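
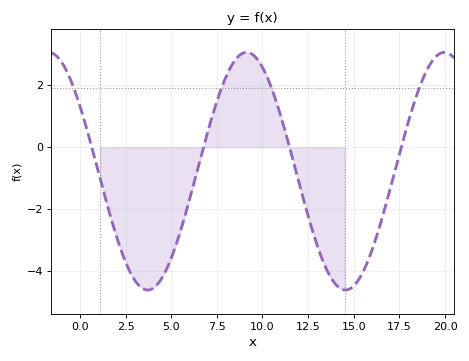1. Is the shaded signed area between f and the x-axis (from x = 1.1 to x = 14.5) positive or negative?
negative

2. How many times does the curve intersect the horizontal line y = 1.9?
4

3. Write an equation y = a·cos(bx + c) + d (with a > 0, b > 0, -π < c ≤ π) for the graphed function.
y = 3.83cos(0.58x + 0.99) - 0.77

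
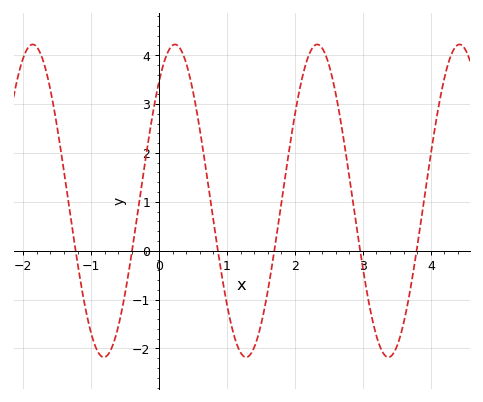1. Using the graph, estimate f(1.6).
-0.822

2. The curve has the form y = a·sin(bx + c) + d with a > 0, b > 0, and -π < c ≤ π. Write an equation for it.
y = 3.2sin(3x + 0.87) + 1.02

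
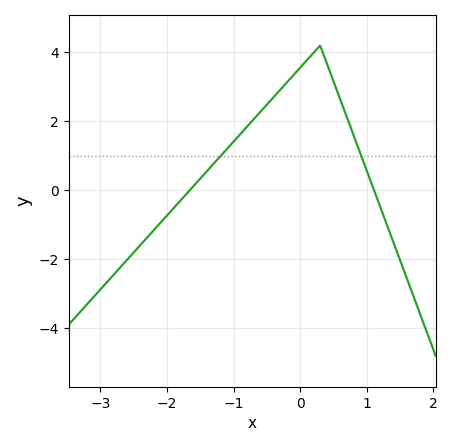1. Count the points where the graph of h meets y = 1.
2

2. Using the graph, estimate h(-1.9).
-0.6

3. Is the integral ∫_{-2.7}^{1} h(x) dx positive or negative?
positive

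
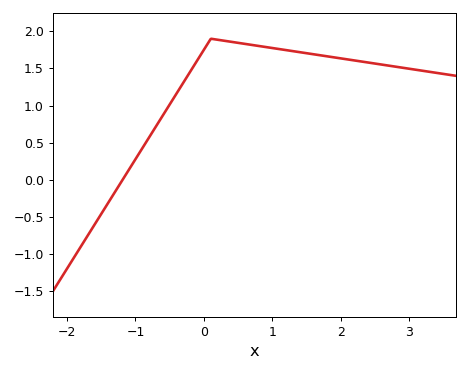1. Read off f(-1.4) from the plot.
-0.31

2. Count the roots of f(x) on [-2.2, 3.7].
1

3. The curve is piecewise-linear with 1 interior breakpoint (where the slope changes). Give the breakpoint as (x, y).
(0.1, 1.9)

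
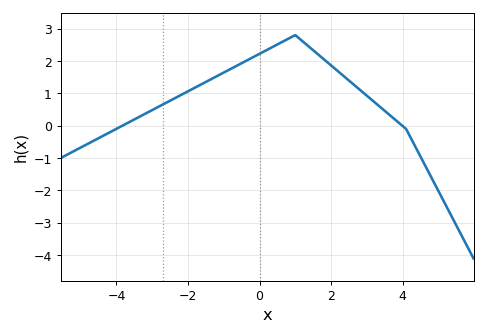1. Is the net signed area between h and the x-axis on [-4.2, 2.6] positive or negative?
positive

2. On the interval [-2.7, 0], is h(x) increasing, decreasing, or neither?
increasing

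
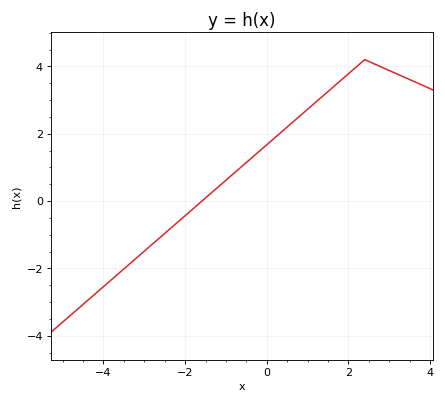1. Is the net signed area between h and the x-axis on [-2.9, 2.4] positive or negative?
positive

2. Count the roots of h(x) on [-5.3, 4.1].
1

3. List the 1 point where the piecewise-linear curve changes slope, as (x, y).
(2.4, 4.2)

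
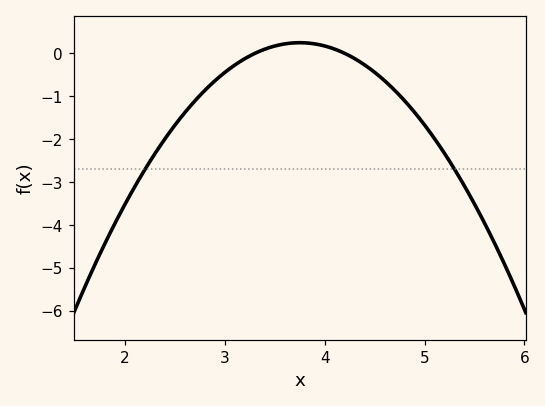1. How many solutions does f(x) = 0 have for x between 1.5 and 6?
2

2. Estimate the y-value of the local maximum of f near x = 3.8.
0.2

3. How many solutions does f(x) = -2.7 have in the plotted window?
2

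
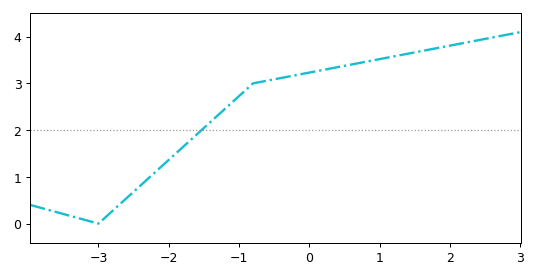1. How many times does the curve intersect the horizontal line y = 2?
1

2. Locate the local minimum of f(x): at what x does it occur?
-3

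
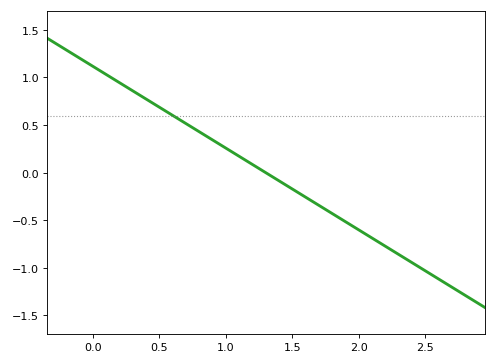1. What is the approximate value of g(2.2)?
-0.75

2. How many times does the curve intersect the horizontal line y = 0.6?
1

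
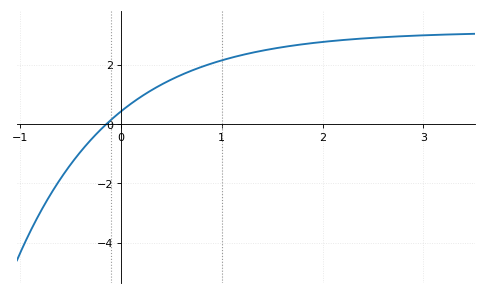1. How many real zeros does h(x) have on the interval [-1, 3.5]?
1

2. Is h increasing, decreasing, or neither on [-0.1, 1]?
increasing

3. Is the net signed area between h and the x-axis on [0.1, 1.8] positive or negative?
positive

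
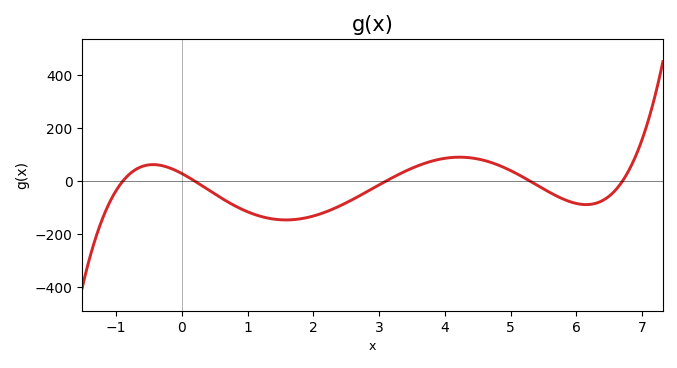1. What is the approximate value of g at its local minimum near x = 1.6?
-140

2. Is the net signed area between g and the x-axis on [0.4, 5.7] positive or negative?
negative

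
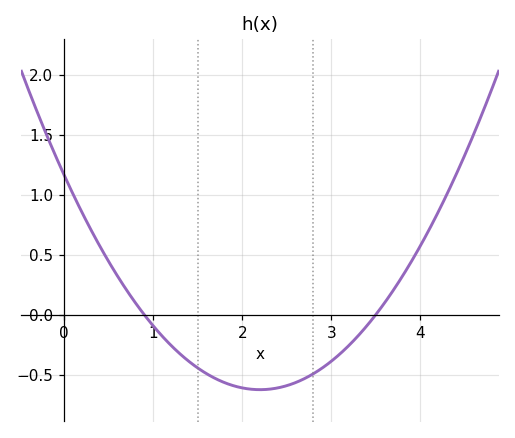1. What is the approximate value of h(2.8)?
-0.5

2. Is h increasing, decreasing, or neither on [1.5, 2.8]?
neither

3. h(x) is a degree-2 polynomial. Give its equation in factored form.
y = 0.37(x - 0.9)(x - 3.5)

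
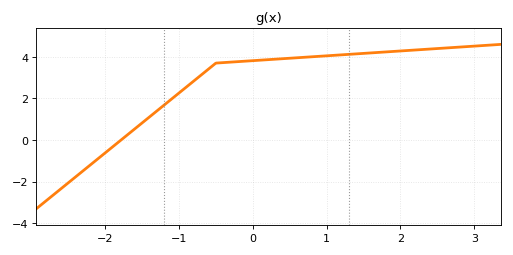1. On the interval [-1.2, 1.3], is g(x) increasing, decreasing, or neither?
increasing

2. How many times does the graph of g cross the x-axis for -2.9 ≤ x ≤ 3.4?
1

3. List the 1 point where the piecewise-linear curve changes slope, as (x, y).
(-0.5, 3.7)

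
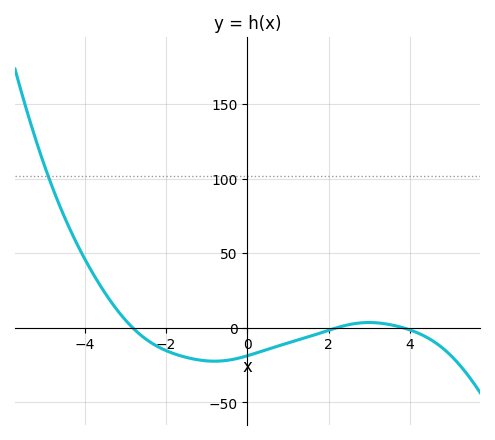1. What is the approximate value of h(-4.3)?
60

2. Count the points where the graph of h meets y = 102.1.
1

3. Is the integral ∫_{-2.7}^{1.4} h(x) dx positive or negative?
negative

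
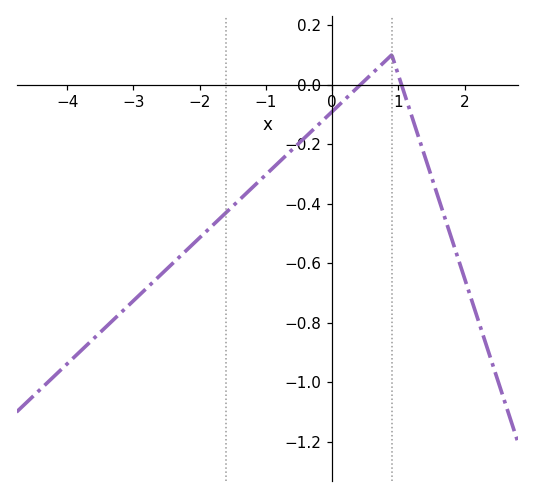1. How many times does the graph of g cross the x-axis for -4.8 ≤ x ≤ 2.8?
2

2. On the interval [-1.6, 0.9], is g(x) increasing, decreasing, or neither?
increasing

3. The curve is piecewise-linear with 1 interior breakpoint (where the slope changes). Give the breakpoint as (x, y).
(0.9, 0.1)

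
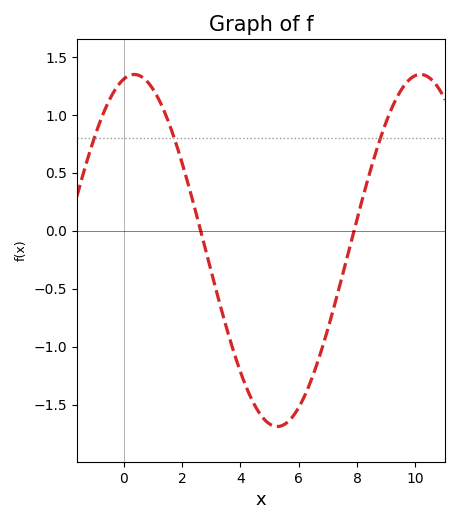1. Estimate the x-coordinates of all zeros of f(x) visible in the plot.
2.6, 7.8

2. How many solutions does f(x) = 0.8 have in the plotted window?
3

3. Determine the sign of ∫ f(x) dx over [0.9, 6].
negative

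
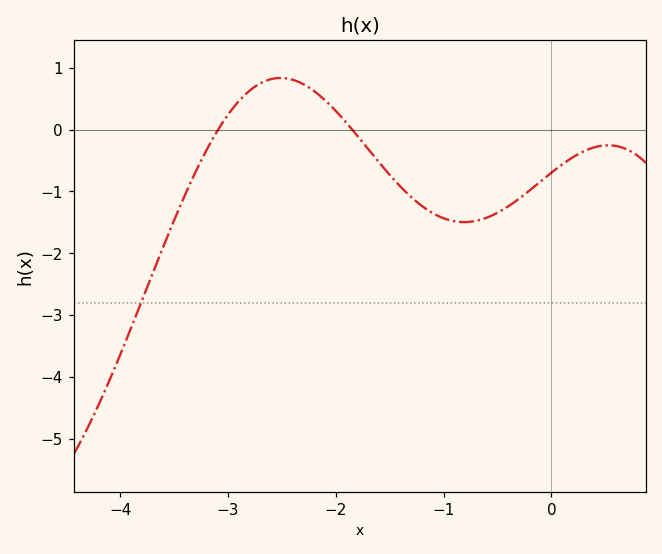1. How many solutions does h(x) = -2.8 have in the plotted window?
1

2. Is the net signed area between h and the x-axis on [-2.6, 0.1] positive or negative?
negative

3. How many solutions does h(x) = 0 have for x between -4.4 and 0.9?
2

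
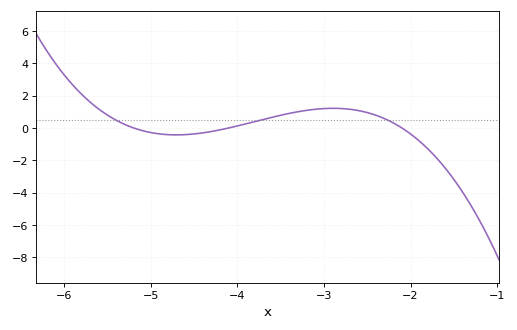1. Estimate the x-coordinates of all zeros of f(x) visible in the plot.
-5.2, -4.1, -2.1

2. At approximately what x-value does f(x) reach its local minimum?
-4.71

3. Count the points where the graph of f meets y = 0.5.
3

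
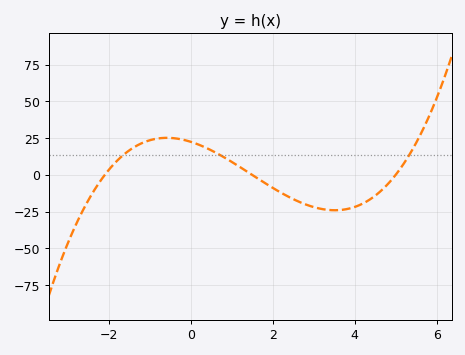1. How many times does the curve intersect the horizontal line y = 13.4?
3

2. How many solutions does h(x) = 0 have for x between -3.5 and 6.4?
3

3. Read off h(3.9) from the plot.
-22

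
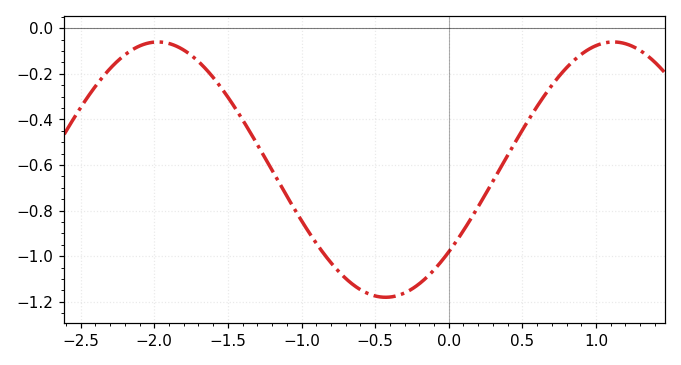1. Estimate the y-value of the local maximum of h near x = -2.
-0.06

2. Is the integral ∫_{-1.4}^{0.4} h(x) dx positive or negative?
negative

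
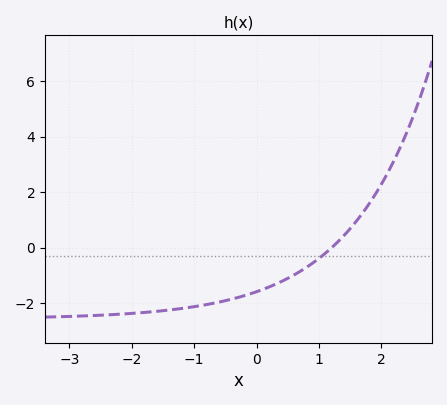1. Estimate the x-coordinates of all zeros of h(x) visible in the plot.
1.2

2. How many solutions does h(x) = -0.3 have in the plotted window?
1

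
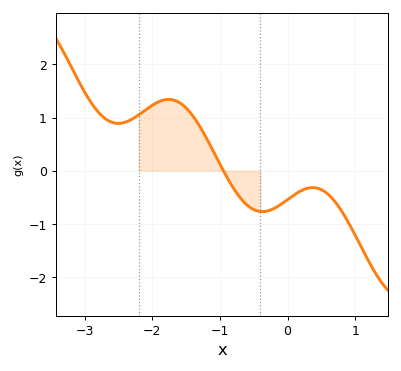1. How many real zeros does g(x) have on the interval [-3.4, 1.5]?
1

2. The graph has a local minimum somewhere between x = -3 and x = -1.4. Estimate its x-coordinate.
-2.5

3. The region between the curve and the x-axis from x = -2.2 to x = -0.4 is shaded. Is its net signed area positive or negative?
positive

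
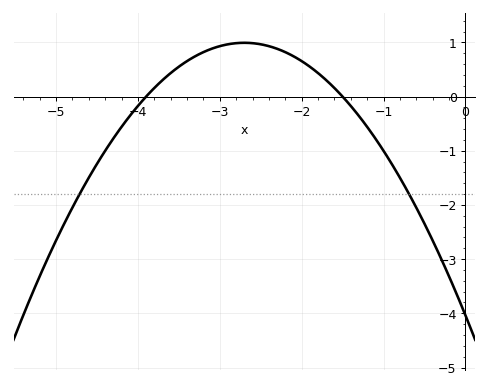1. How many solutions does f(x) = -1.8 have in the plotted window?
2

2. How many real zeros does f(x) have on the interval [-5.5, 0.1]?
2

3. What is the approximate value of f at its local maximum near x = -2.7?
1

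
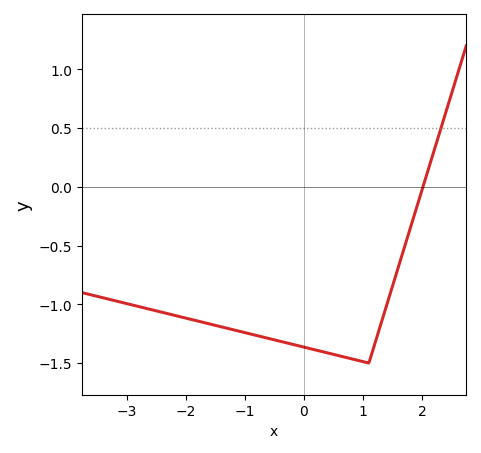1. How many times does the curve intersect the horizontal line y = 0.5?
1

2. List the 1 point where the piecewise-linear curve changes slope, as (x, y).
(1.1, -1.5)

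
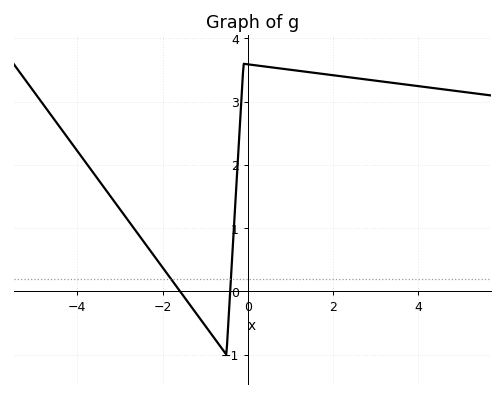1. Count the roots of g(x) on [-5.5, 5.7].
2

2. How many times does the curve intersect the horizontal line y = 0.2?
2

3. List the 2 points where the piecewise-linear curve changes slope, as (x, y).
(-0.5, -1); (-0.1, 3.6)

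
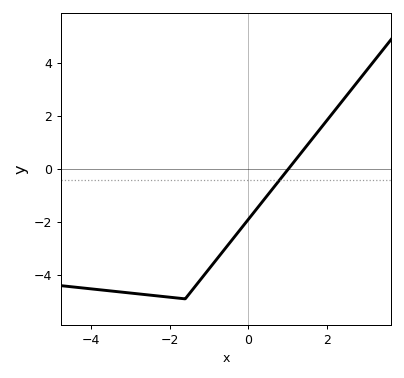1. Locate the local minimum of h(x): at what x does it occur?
-1.6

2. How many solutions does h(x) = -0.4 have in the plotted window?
1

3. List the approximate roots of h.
1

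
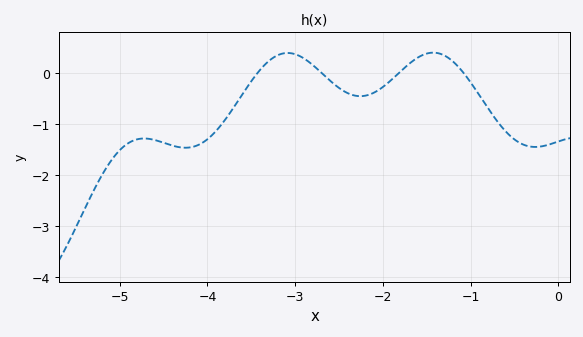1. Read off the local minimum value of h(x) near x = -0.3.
-1.44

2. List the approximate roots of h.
-3.43, -2.69, -1.82, -1.08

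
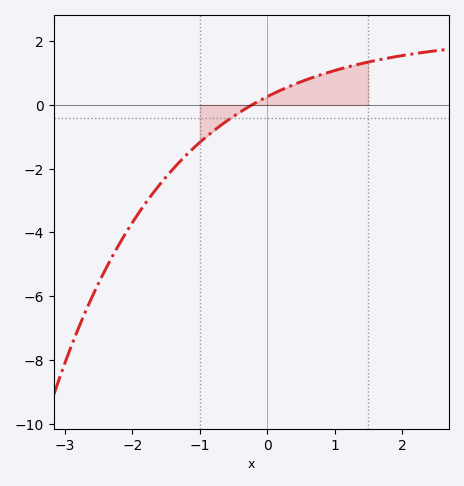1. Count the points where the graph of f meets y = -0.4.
1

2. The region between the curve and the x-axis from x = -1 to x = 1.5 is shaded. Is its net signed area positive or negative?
positive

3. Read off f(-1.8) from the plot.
-3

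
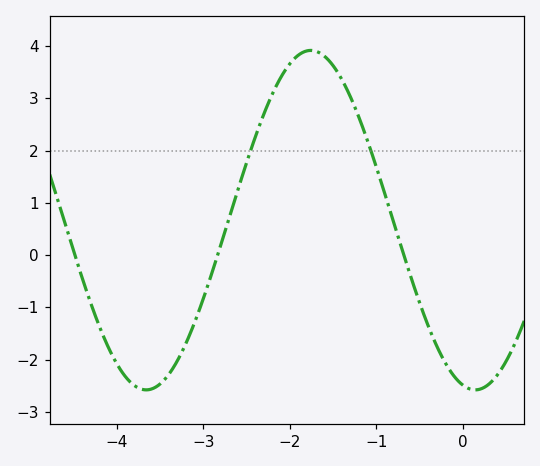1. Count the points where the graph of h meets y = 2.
2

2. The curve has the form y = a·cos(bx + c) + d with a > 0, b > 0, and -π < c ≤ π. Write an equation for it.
y = 3.25cos(1.6x + 2.9) + 0.67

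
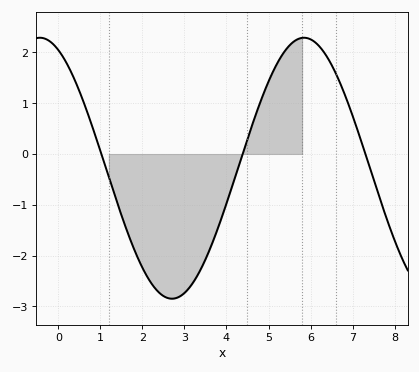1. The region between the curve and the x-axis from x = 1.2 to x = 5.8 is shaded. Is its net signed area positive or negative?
negative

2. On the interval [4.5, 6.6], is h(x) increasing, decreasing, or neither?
neither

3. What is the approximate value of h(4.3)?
-0.211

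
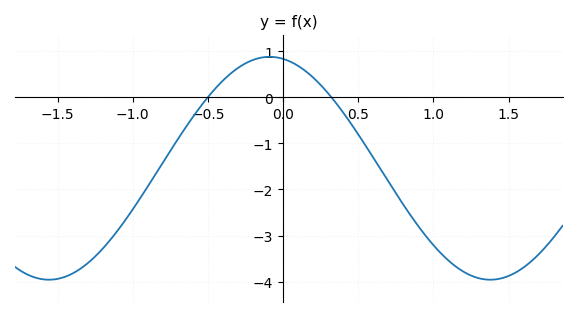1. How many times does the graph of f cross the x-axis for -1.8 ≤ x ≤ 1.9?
2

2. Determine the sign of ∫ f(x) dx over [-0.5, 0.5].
positive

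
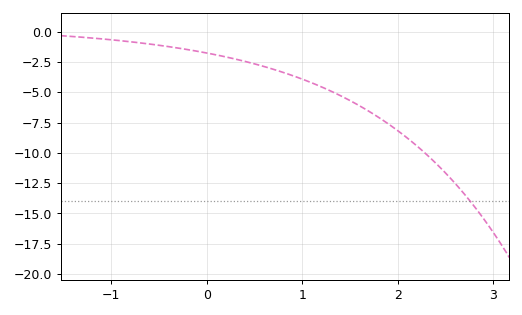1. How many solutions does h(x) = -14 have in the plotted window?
1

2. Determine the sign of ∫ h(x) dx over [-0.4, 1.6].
negative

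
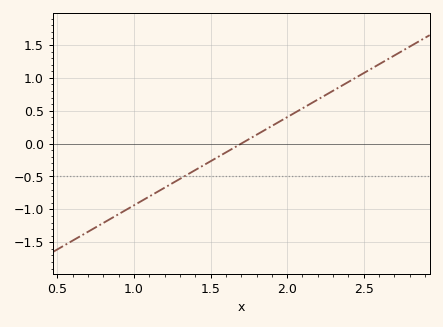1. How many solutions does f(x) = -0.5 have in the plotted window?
1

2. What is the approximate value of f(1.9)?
0.268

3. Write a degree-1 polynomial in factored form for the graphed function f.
y = 1.34(x - 1.7)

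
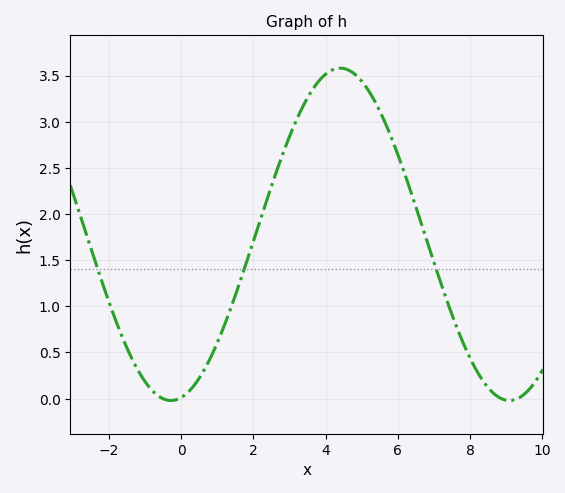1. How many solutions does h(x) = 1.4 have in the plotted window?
3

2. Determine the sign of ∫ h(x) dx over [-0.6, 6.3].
positive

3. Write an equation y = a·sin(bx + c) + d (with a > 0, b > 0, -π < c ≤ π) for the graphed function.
y = 1.8sin(0.67x - 1.38) + 1.78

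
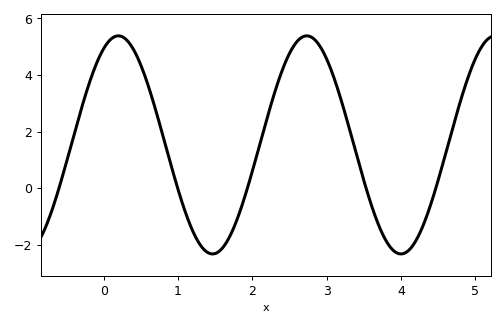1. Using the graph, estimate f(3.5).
0.261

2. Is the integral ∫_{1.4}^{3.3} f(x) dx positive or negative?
positive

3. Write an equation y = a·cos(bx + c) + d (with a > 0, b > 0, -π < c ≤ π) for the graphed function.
y = 3.85cos(2.48x - 0.49) + 1.53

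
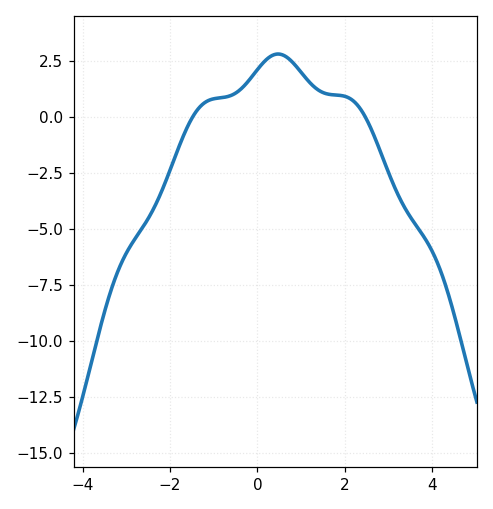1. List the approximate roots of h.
-1.4, 2.4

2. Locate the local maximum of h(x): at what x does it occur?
0.4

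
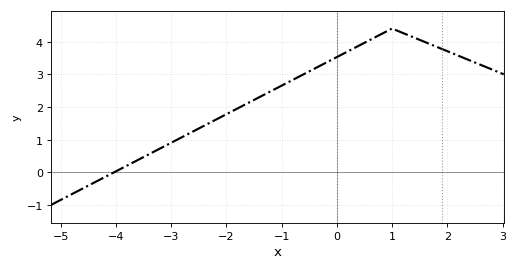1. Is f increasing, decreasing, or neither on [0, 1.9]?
neither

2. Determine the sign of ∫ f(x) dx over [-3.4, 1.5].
positive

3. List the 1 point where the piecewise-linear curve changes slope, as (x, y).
(1, 4.4)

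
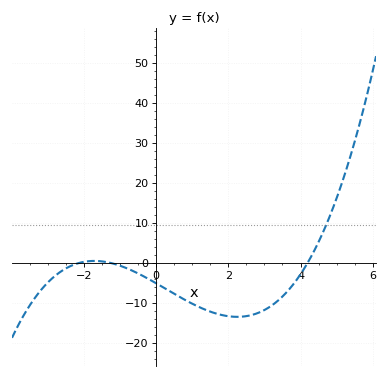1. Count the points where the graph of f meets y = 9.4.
1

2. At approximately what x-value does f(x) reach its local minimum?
2.2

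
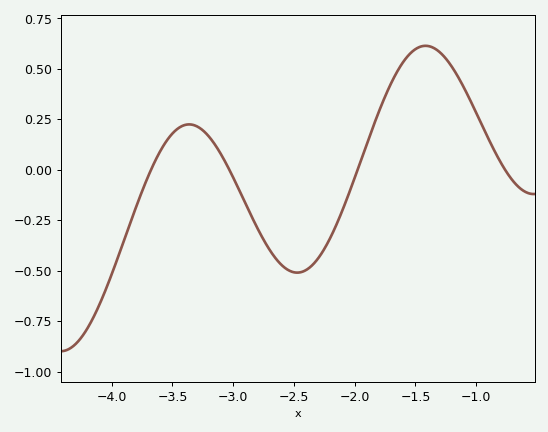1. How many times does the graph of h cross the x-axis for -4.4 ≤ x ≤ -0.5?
4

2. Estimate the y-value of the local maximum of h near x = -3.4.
0.22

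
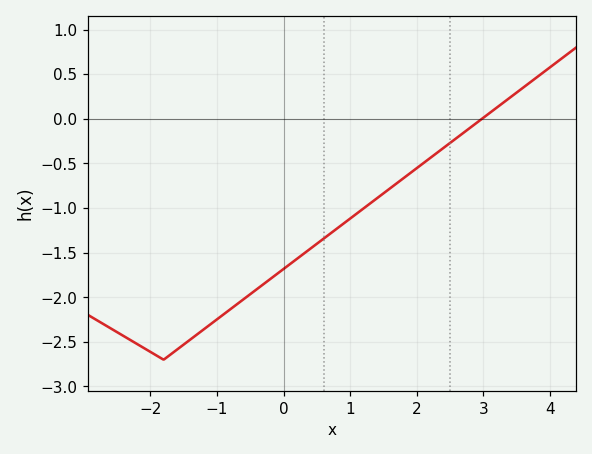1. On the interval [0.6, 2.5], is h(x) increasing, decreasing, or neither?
increasing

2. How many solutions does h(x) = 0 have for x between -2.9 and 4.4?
1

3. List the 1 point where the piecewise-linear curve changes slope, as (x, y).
(-1.8, -2.7)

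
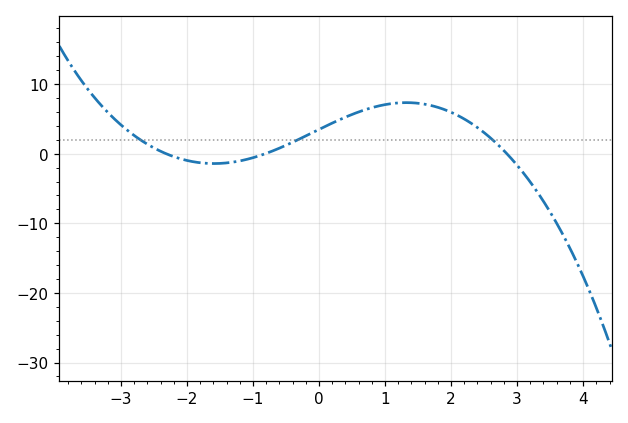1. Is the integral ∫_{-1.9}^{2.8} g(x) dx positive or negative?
positive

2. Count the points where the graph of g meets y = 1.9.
3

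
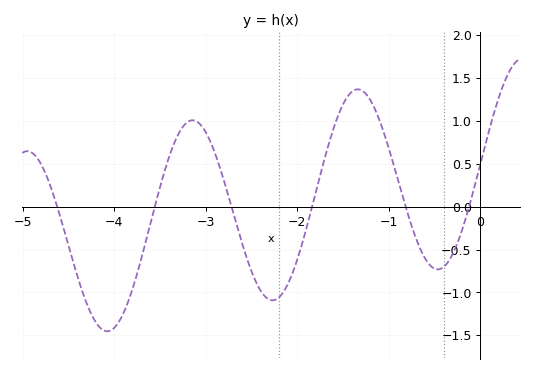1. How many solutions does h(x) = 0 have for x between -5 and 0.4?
6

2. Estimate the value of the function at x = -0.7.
-0.4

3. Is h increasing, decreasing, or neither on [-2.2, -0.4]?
neither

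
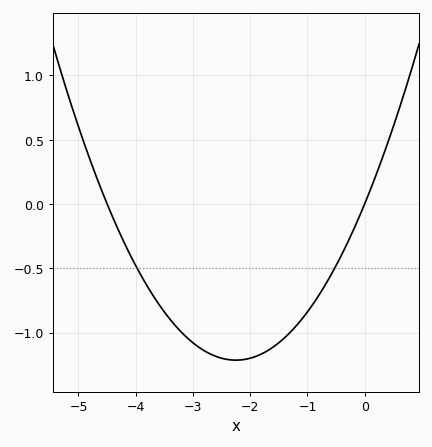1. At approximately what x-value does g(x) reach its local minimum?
-2.25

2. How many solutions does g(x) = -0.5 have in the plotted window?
2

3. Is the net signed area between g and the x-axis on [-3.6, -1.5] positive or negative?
negative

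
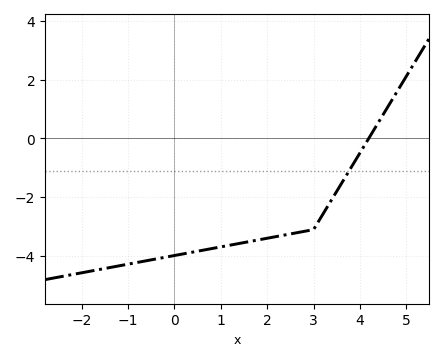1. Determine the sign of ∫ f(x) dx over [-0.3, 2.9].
negative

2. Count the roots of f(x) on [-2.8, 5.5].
1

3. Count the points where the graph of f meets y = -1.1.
1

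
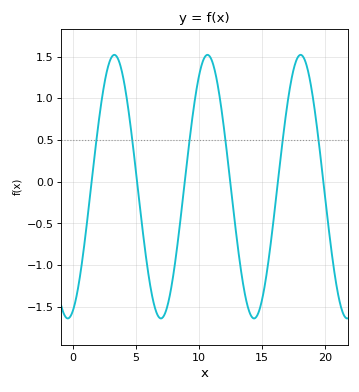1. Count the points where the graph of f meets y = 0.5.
6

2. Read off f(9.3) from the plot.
0.55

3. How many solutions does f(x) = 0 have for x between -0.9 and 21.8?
6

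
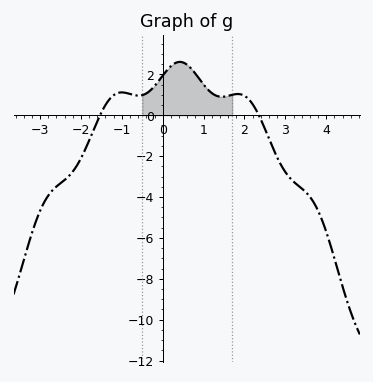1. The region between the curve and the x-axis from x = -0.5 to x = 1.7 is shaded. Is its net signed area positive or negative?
positive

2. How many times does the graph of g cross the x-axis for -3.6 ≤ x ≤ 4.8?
2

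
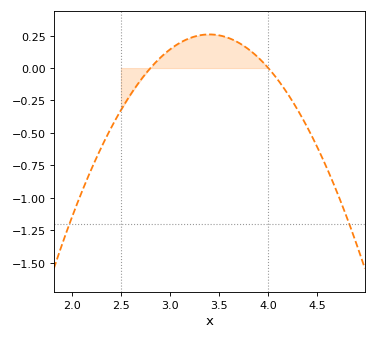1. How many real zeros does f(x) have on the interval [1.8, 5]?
2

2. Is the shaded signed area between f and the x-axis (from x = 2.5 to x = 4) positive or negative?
positive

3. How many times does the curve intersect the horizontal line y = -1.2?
2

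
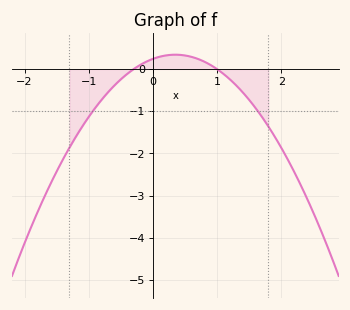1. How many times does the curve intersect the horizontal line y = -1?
2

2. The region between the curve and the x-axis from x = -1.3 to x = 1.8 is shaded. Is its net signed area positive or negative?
negative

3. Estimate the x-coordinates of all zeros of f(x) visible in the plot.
-0.3, 1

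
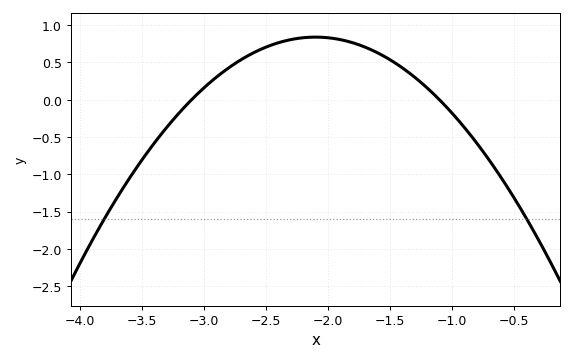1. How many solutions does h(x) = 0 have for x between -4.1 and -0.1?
2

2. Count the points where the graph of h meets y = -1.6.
2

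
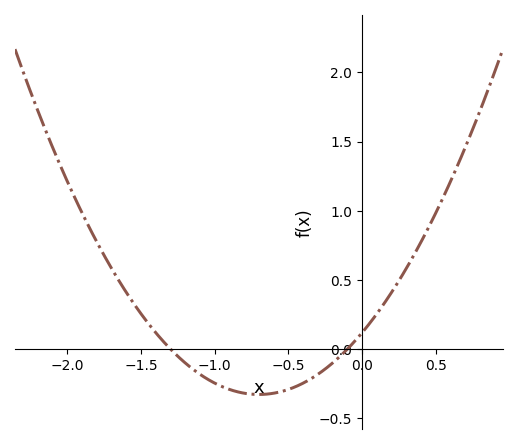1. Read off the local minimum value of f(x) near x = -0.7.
-0.35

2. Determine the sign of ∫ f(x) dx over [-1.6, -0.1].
negative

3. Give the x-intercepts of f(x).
-1.3, -0.1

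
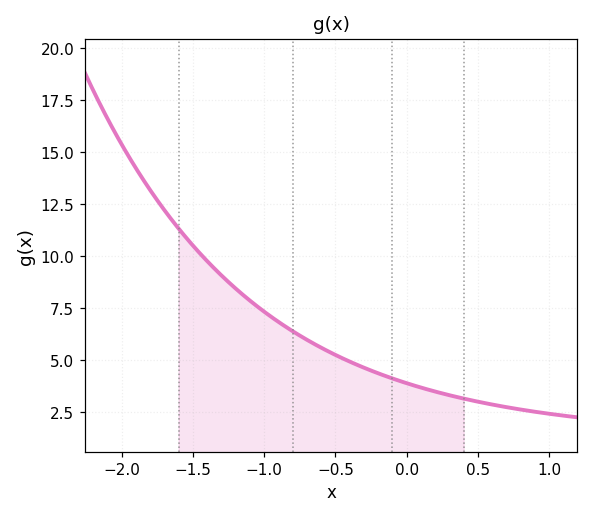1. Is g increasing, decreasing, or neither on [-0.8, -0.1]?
decreasing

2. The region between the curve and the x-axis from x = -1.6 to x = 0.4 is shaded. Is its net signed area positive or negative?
positive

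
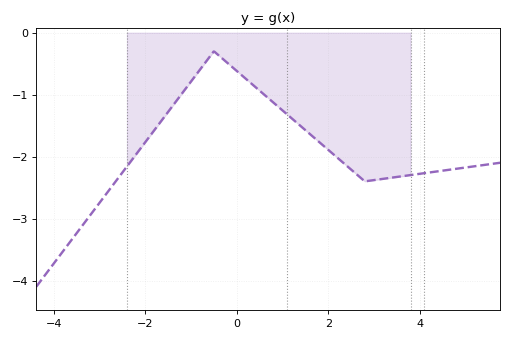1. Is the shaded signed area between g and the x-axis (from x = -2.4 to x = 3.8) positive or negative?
negative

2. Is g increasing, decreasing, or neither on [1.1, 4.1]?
neither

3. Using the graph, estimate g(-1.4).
-1.2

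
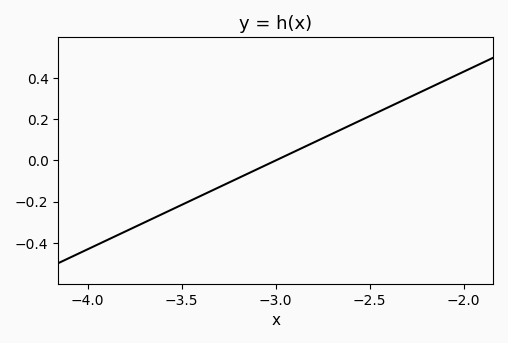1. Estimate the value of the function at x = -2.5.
0.22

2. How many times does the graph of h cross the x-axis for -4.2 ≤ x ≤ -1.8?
1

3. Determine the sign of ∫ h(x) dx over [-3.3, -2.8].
negative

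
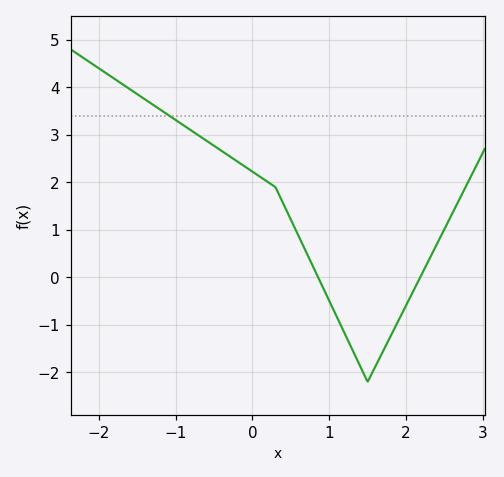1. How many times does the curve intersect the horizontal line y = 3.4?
1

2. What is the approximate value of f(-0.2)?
2.44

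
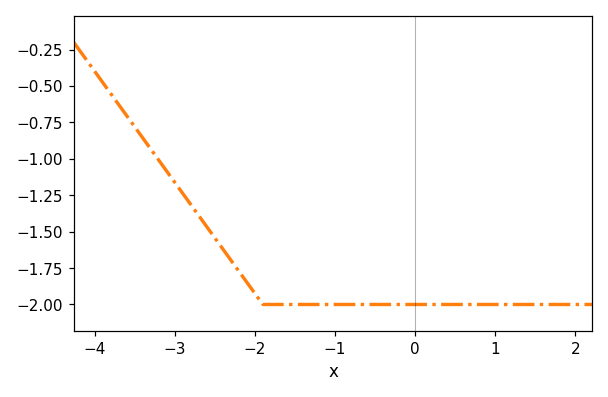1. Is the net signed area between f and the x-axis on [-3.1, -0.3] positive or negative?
negative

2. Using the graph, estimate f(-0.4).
-2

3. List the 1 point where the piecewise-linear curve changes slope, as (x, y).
(-1.9, -2)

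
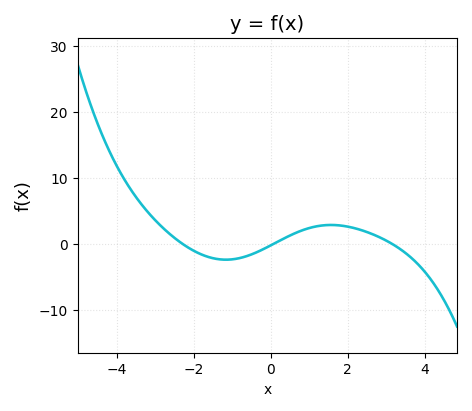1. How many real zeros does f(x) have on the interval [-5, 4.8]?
3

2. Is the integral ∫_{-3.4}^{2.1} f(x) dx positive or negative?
positive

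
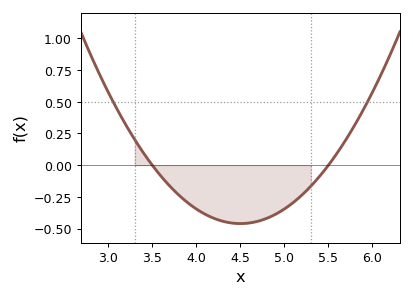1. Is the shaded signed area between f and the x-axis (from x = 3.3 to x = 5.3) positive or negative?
negative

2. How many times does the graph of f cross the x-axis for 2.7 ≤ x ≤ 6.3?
2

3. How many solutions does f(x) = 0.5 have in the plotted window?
2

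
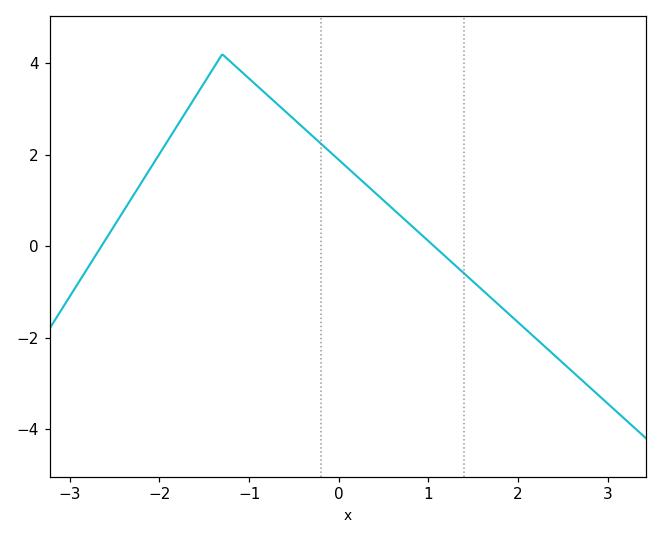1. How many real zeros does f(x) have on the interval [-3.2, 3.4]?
2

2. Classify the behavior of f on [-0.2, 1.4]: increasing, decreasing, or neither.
decreasing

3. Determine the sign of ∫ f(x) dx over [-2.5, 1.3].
positive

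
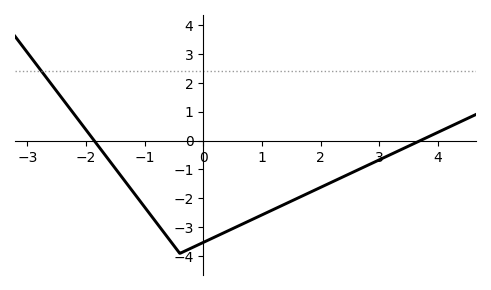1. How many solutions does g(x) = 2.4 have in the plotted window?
1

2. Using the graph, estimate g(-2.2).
0.906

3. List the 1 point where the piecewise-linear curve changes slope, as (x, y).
(-0.4, -3.9)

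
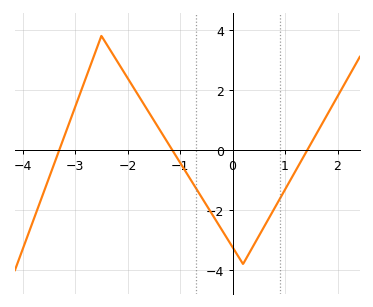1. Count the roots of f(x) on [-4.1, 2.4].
3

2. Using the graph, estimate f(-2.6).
3.33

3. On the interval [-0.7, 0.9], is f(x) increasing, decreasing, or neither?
neither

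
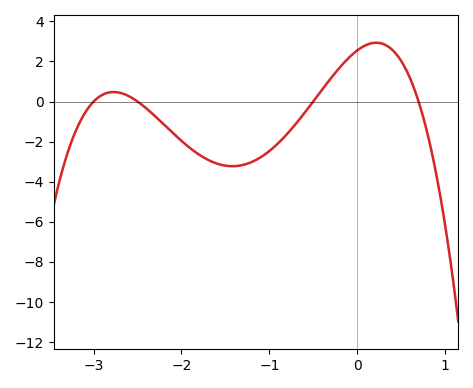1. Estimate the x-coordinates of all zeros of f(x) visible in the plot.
-3, -2.5, -0.5, 0.7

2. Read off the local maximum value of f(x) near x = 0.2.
3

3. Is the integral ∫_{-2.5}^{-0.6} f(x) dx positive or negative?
negative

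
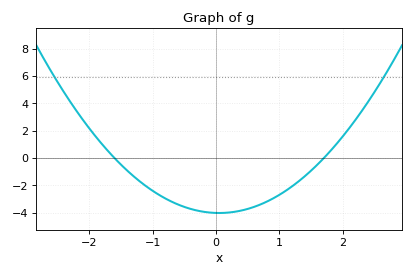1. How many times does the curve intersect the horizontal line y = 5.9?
2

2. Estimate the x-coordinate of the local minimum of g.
0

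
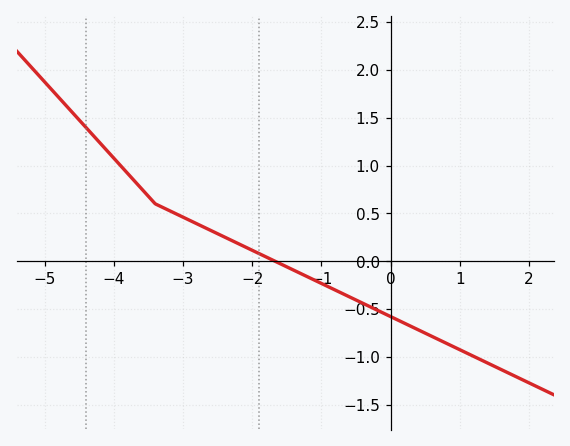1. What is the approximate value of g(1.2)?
-1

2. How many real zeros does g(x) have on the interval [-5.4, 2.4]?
1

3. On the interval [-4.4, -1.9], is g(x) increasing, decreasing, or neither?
decreasing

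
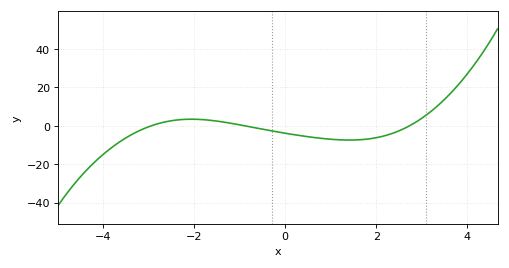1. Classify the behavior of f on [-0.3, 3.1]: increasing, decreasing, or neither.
neither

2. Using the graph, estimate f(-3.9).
-13.1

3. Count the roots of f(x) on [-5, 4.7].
3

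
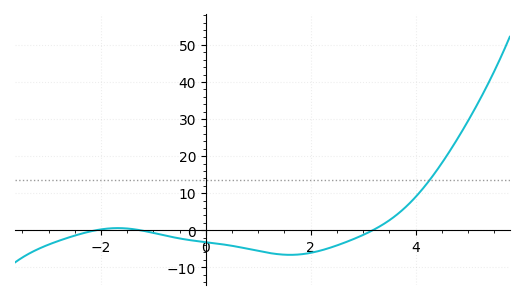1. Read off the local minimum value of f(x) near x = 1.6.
-6.64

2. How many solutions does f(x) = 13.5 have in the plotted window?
1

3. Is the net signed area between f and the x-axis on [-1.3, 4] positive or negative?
negative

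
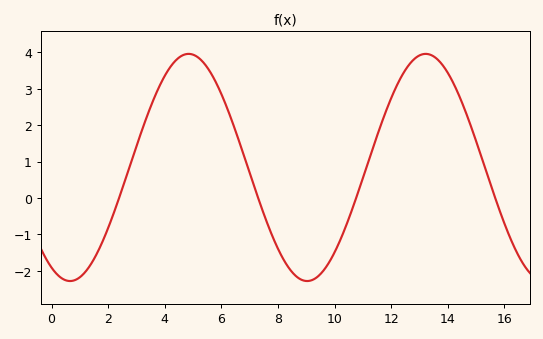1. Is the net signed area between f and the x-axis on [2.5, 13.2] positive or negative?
positive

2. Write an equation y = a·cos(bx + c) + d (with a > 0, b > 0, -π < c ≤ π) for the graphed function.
y = 3.12cos(0.75x + 2.65) + 0.84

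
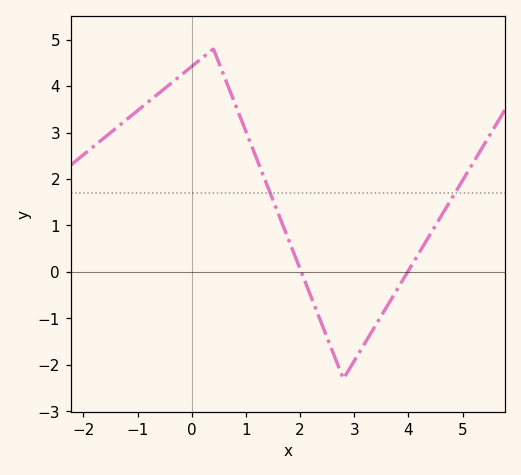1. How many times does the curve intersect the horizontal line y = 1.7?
2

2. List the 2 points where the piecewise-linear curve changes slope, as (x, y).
(0.4, 4.8); (2.8, -2.3)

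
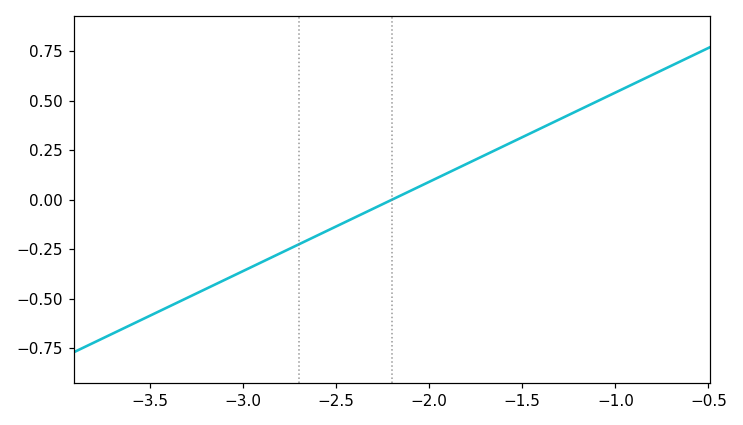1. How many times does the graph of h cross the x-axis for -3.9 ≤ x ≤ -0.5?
1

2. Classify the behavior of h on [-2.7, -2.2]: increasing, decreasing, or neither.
increasing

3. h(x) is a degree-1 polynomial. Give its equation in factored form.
y = 0.45(x + 2.2)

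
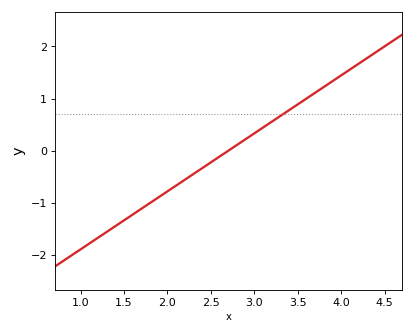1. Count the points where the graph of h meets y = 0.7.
1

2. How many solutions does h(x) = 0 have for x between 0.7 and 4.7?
1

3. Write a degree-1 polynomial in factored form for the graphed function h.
y = 1.11(x - 2.7)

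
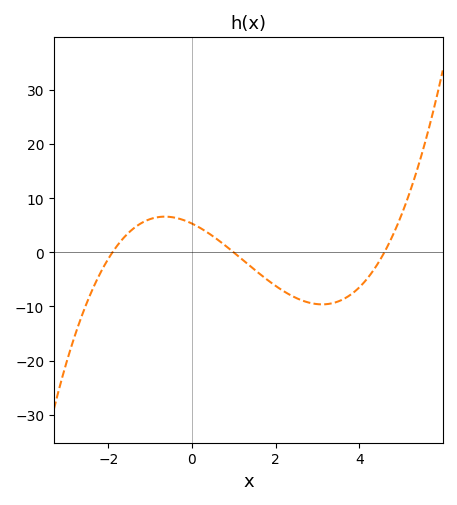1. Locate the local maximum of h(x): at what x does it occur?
-0.6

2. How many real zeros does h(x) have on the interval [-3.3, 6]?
3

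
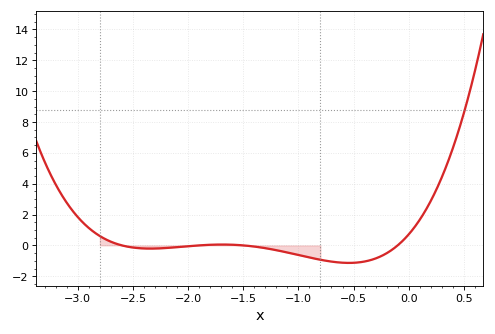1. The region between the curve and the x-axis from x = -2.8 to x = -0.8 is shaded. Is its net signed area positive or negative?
negative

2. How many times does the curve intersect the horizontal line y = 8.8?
1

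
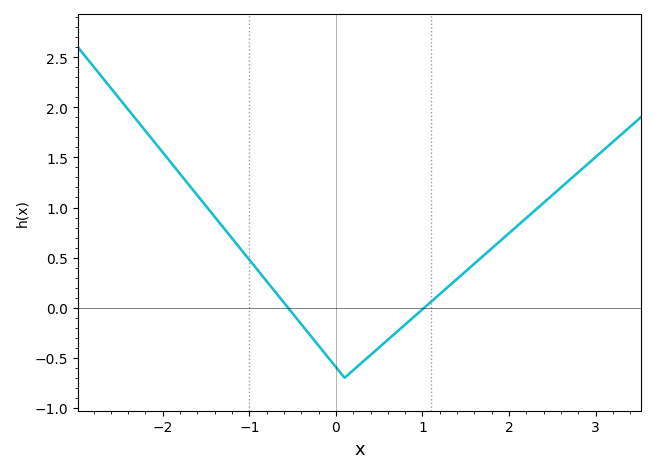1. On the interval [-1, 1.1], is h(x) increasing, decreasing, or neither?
neither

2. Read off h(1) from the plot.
0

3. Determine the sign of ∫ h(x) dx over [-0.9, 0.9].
negative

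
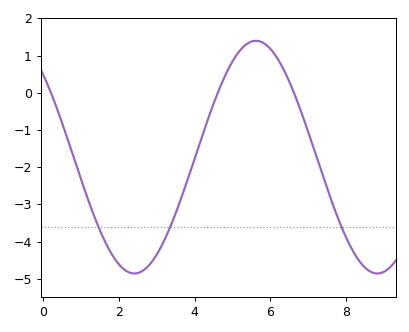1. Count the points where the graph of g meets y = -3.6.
3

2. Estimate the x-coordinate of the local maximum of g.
5.6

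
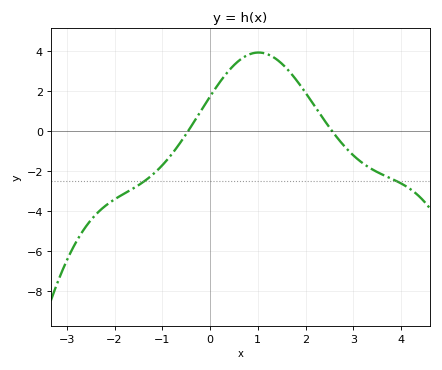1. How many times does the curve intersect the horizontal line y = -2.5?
2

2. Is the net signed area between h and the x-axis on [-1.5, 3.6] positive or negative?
positive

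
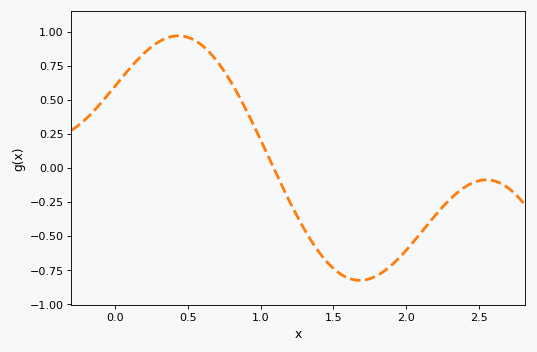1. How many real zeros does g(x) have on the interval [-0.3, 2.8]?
1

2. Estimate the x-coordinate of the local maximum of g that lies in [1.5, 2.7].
2.55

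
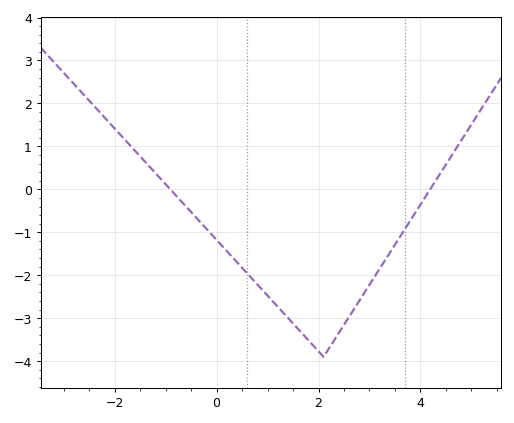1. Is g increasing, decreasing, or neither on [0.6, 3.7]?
neither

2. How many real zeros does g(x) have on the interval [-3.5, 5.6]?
2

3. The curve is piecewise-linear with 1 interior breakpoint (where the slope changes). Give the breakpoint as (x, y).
(2.1, -3.9)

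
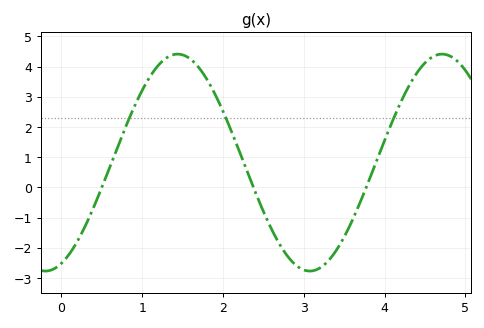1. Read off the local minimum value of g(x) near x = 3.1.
-2.8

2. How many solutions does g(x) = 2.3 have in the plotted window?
3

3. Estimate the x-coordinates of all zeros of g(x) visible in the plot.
0.5, 2.4, 3.8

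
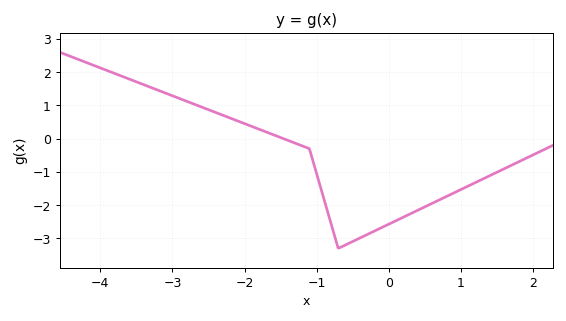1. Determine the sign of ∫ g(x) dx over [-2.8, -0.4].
negative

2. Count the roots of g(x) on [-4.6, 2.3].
1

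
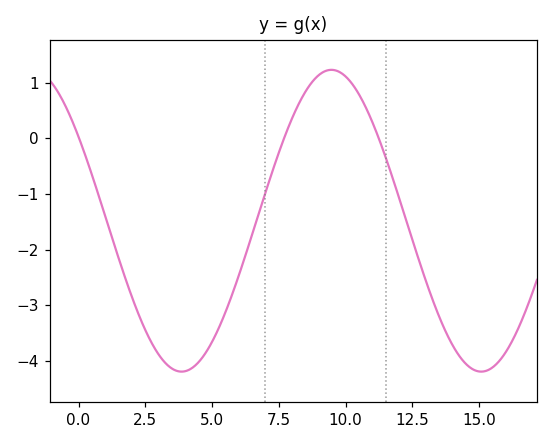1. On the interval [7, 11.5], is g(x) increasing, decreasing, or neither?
neither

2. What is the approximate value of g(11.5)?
-0.3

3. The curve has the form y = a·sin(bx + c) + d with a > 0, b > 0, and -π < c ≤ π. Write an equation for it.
y = 2.71sin(0.56x + 2.6) - 1.48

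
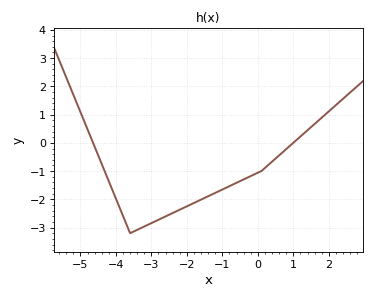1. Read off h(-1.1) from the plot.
-1.7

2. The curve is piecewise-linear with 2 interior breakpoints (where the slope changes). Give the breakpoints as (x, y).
(-3.6, -3.2); (0.1, -1)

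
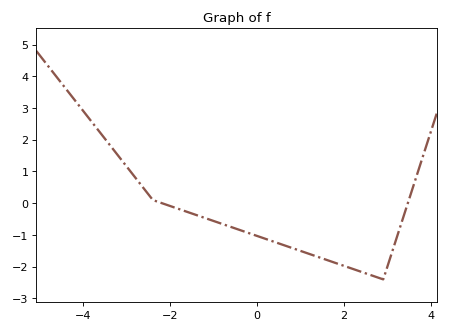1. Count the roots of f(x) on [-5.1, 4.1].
2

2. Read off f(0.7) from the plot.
-1.36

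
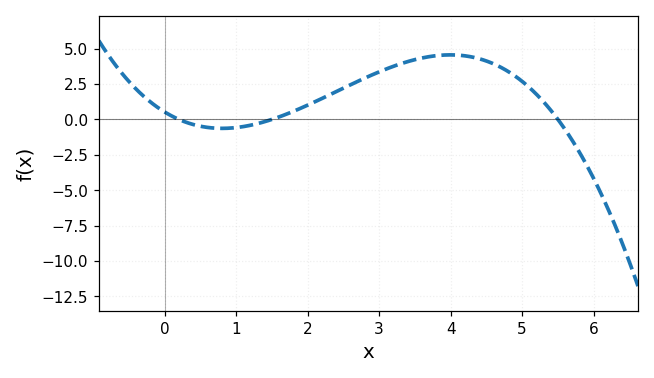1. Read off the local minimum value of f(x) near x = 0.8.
-0.632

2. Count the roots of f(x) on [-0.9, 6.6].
3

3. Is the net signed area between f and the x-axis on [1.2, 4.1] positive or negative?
positive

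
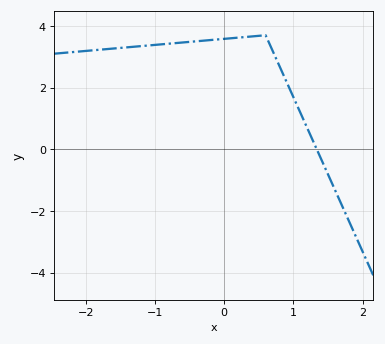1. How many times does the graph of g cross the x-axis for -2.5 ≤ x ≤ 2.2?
1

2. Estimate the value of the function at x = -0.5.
3.4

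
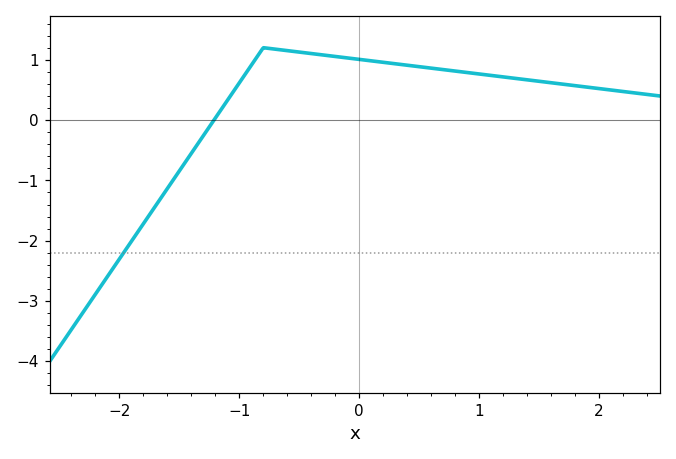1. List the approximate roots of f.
-1.2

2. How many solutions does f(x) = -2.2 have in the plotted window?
1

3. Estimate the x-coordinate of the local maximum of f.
-0.8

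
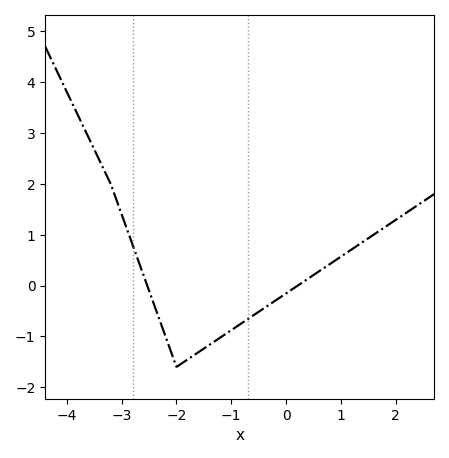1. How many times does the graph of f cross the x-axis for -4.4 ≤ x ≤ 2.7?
2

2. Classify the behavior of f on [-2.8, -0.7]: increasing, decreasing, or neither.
neither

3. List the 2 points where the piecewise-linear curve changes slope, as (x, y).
(-3.2, 2); (-2, -1.6)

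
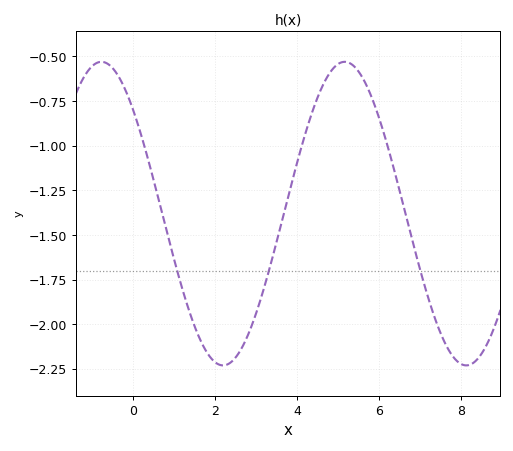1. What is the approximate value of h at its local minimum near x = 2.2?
-2.23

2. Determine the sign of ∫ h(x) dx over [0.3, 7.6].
negative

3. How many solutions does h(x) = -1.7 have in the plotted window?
3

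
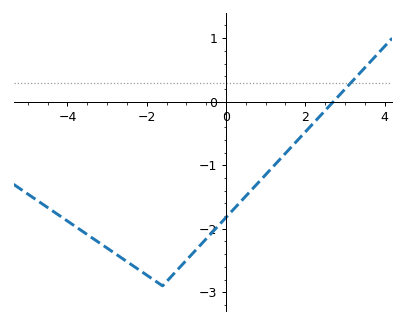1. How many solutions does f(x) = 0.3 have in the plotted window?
1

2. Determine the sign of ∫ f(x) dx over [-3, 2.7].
negative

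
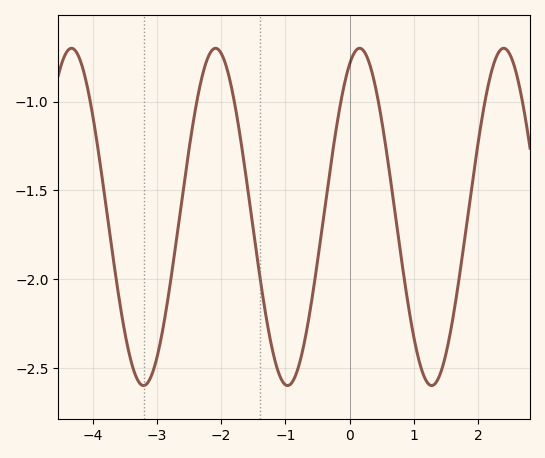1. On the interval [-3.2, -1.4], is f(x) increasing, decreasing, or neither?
neither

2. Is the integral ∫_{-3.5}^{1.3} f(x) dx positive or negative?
negative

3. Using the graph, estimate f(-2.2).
-0.75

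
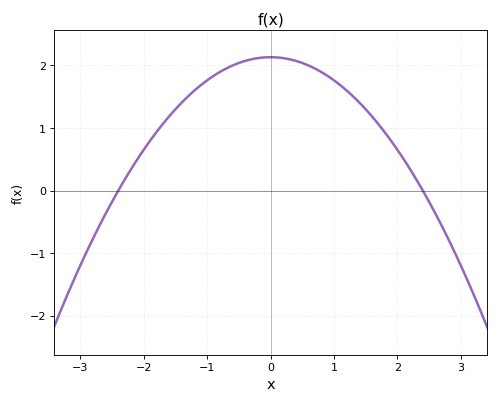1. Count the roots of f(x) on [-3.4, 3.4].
2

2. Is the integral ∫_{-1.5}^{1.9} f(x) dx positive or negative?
positive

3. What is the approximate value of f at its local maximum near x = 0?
2.13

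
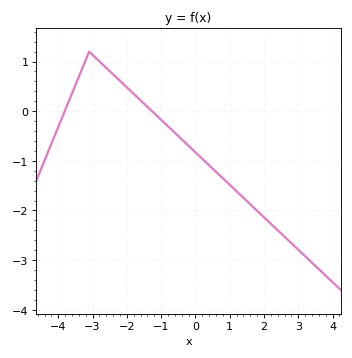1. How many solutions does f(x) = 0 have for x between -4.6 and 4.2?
2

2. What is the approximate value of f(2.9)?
-2.72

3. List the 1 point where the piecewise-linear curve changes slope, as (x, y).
(-3.1, 1.2)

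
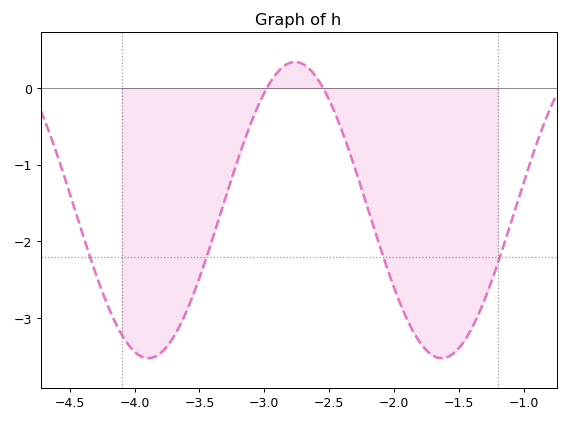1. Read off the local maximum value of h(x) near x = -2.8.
0.3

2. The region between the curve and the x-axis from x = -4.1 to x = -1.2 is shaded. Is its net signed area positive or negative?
negative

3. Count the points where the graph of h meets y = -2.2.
4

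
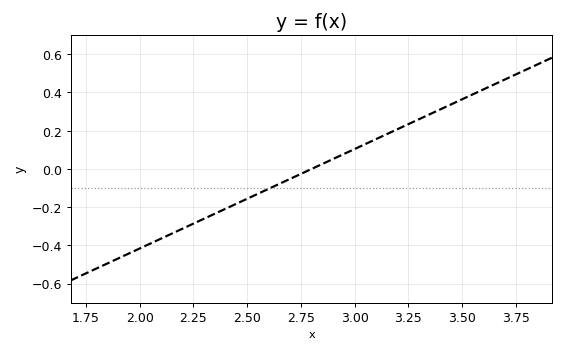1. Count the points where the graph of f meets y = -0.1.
1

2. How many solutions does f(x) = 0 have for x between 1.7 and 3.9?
1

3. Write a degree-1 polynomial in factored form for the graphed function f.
y = 0.52(x - 2.8)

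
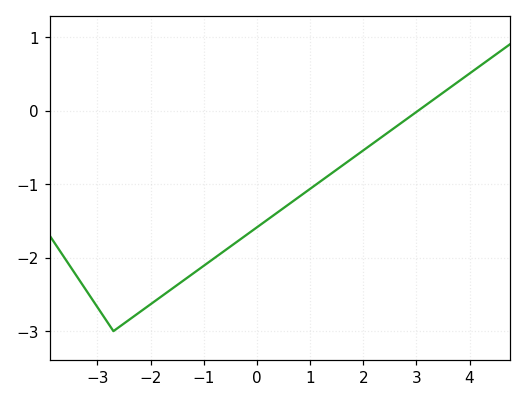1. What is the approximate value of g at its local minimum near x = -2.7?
-3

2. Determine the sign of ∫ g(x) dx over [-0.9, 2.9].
negative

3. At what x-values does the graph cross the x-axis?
3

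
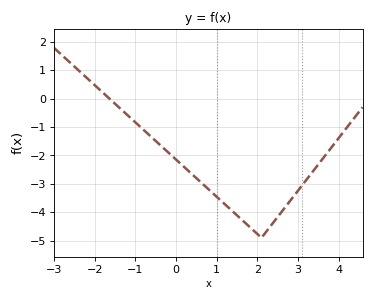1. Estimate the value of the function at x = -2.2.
0.737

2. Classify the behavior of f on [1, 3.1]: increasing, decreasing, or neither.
neither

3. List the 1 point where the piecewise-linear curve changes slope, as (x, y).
(2.1, -4.9)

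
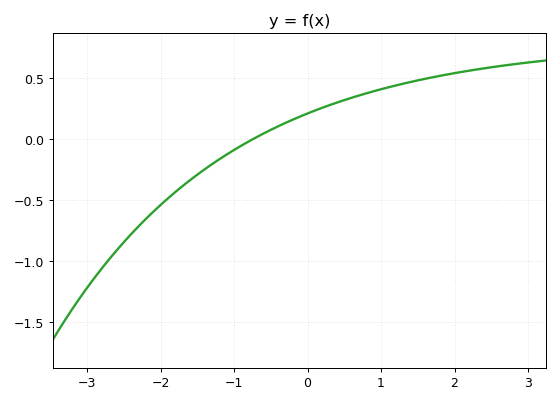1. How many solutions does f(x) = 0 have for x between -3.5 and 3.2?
1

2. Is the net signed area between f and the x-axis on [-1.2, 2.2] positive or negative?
positive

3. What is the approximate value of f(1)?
0.4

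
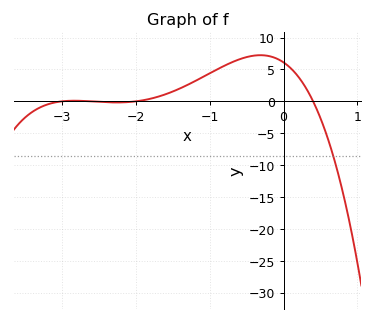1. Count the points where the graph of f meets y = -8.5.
1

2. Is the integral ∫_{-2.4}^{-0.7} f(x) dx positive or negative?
positive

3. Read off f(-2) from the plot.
0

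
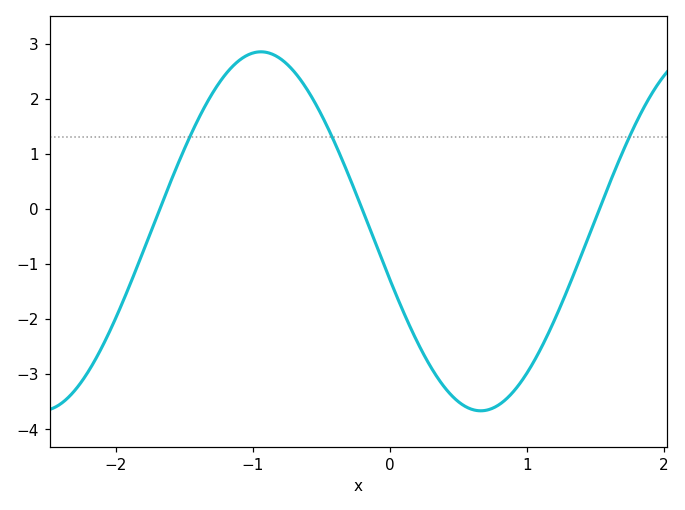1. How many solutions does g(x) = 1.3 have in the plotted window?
3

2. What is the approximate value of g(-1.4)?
1.61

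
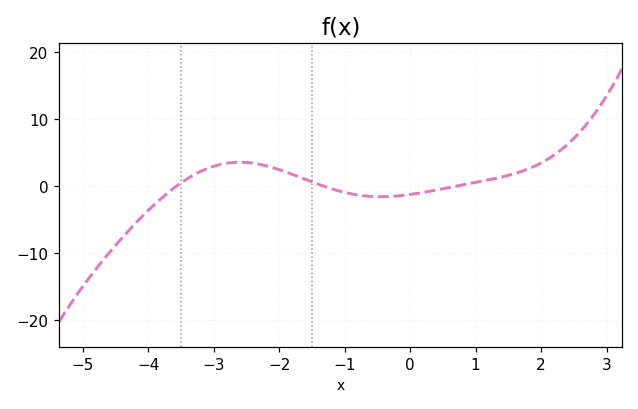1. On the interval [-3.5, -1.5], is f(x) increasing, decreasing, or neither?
neither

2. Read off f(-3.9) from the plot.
-3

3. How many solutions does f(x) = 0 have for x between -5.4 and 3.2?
3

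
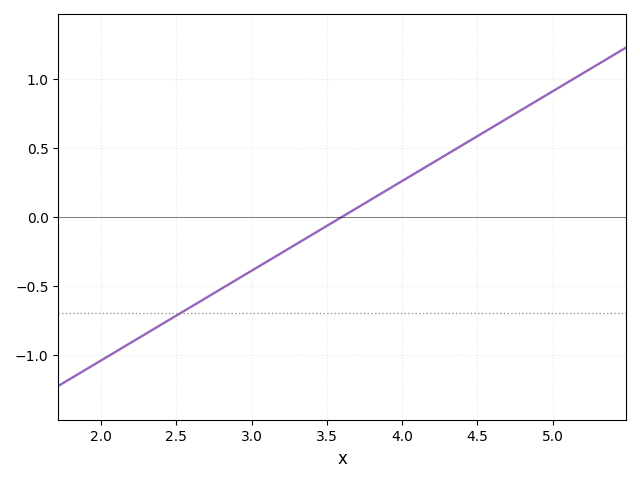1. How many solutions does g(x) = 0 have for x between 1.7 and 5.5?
1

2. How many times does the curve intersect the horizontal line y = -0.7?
1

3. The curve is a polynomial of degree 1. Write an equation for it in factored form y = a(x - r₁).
y = 0.65(x - 3.6)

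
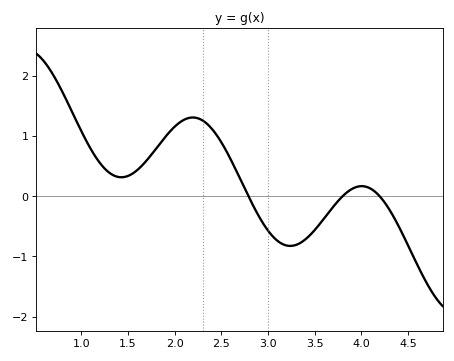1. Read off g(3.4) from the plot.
-0.717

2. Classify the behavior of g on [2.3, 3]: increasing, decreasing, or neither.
decreasing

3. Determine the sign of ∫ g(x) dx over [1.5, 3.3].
positive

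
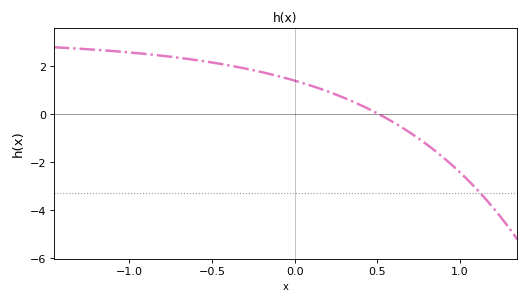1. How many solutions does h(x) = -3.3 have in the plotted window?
1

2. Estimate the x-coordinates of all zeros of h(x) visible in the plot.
0.5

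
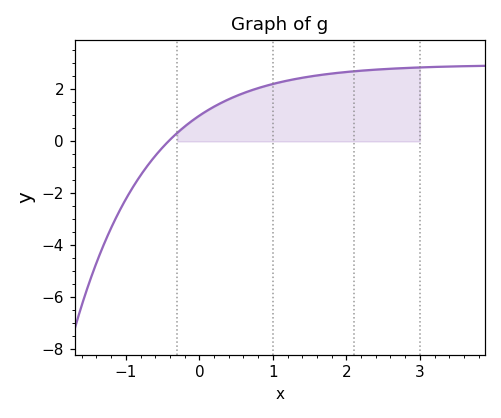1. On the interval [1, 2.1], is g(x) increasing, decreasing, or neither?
increasing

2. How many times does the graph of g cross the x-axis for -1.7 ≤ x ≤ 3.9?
1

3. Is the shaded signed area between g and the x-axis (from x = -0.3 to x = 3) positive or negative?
positive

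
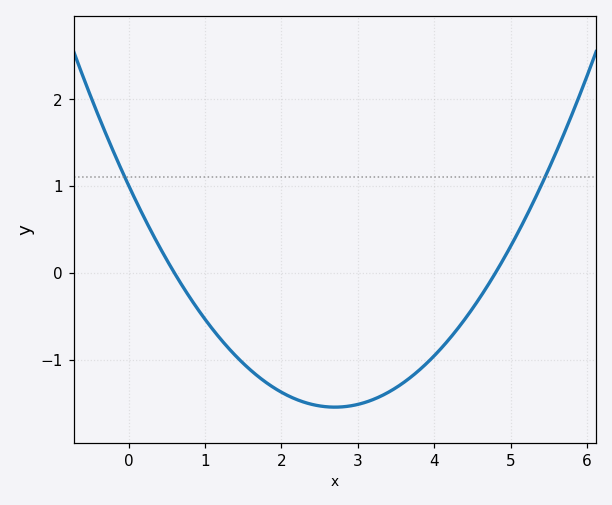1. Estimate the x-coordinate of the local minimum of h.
2.7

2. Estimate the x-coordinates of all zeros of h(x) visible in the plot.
0.6, 4.8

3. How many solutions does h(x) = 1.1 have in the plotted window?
2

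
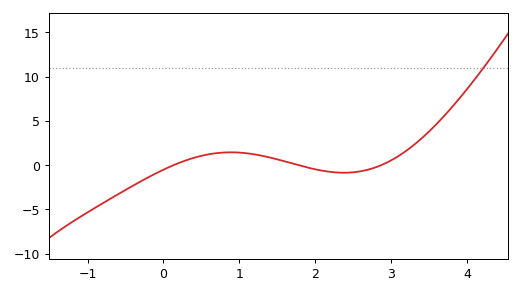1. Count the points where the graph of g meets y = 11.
1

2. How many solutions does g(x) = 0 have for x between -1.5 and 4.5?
3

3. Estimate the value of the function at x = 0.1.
0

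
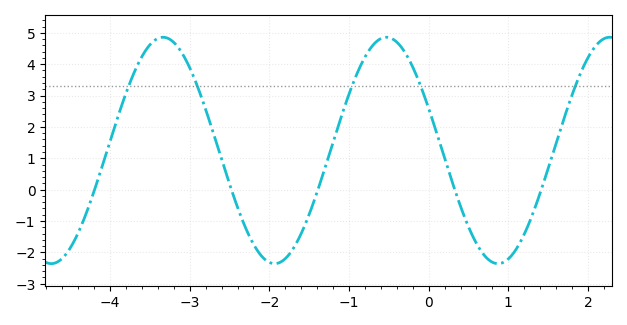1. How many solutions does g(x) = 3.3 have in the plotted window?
5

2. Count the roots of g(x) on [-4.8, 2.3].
5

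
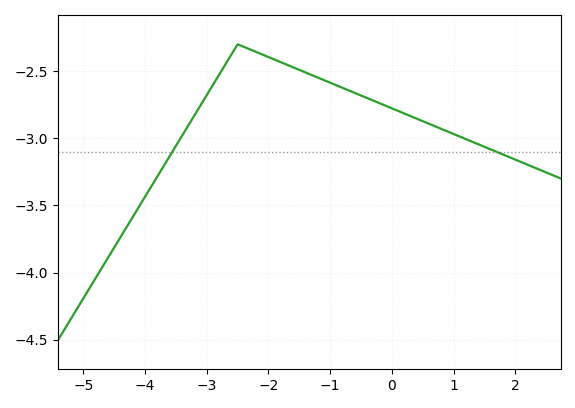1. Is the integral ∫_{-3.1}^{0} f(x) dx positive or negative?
negative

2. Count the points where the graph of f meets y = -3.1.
2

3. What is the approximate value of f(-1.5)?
-2.5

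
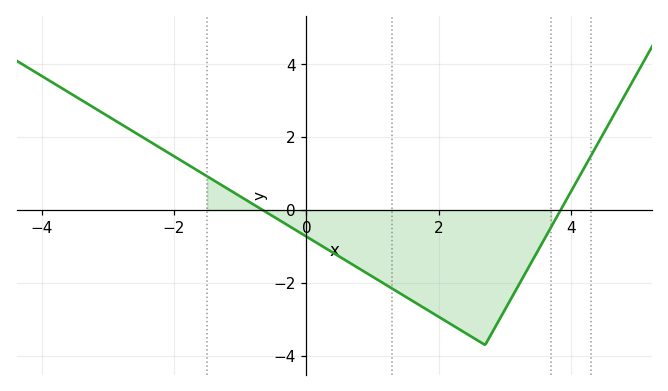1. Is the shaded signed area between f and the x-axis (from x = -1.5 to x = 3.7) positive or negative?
negative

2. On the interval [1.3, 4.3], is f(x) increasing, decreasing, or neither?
neither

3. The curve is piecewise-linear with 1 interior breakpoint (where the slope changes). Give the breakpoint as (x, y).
(2.7, -3.7)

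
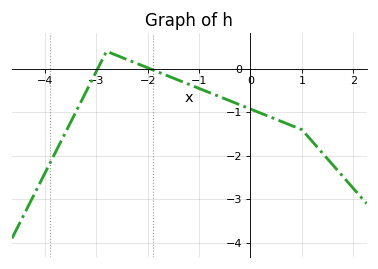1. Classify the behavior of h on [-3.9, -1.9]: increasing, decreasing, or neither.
neither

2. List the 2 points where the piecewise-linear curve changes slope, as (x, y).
(-2.8, 0.4); (1, -1.4)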